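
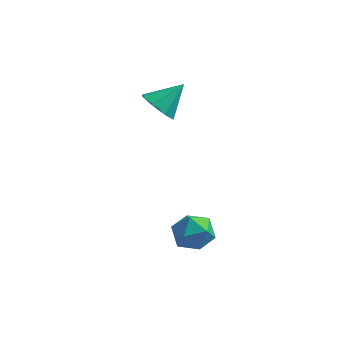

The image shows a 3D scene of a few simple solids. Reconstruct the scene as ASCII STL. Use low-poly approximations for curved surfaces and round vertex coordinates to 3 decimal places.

solid 
facet normal 0.072 0.972 0.224
outer loop
vertex 1.807 -2.764 -0.697
vertex 1.244 -2.874 -0.039
vertex 2.101 -2.969 0.099
endloop
endfacet
facet normal 0.679 0.731 -0.063
outer loop
vertex 1.807 -2.764 -0.697
vertex 2.101 -2.969 0.099
vertex 2.447 -3.351 -0.606
endloop
endfacet
facet normal 0.529 0.467 -0.709
outer loop
vertex 1.807 -2.764 -0.697
vertex 2.447 -3.351 -0.606
vertex 1.804 -3.492 -1.179
endloop
endfacet
facet normal -0.171 0.544 -0.821
outer loop
vertex 1.807 -2.764 -0.697
vertex 1.804 -3.492 -1.179
vertex 1.061 -3.197 -0.829
endloop
endfacet
facet normal -0.454 0.857 -0.245
outer loop
vertex 1.807 -2.764 -0.697
vertex 1.061 -3.197 -0.829
vertex 1.244 -2.874 -0.039
endloop
endfacet
facet normal 0.918 0.195 0.345
outer loop
vertex 2.447 -3.351 -0.606
vertex 2.101 -2.969 0.099
vertex 2.279 -3.823 0.109
endloop
endfacet
facet normal -0.065 0.586 0.808
outer loop
vertex 2.101 -2.969 0.099
vertex 1.244 -2.874 -0.039
vertex 1.536 -3.528 0.459
endloop
endfacet
facet normal -0.915 0.400 0.049
outer loop
vertex 1.244 -2.874 -0.039
vertex 1.061 -3.197 -0.829
vertex 0.893 -3.669 -0.114
endloop
endfacet
facet normal -0.458 -0.106 -0.883
outer loop
vertex 1.061 -3.197 -0.829
vertex 1.804 -3.492 -1.179
vertex 1.239 -4.051 -0.819
endloop
endfacet
facet normal 0.675 -0.232 -0.700
outer loop
vertex 1.804 -3.492 -1.179
vertex 2.447 -3.351 -0.606
vertex 2.096 -4.146 -0.681
endloop
endfacet
facet normal 0.171 -0.544 0.821
outer loop
vertex 1.533 -4.256 -0.023
vertex 2.279 -3.823 0.109
vertex 1.536 -3.528 0.459
endloop
endfacet
facet normal -0.529 -0.467 0.709
outer loop
vertex 1.533 -4.256 -0.023
vertex 1.536 -3.528 0.459
vertex 0.893 -3.669 -0.114
endloop
endfacet
facet normal -0.679 -0.731 0.063
outer loop
vertex 1.533 -4.256 -0.023
vertex 0.893 -3.669 -0.114
vertex 1.239 -4.051 -0.819
endloop
endfacet
facet normal -0.072 -0.972 -0.224
outer loop
vertex 1.533 -4.256 -0.023
vertex 1.239 -4.051 -0.819
vertex 2.096 -4.146 -0.681
endloop
endfacet
facet normal 0.454 -0.857 0.245
outer loop
vertex 1.533 -4.256 -0.023
vertex 2.096 -4.146 -0.681
vertex 2.279 -3.823 0.109
endloop
endfacet
facet normal 0.458 0.106 0.883
outer loop
vertex 1.536 -3.528 0.459
vertex 2.279 -3.823 0.109
vertex 2.101 -2.969 0.099
endloop
endfacet
facet normal -0.675 0.232 0.700
outer loop
vertex 0.893 -3.669 -0.114
vertex 1.536 -3.528 0.459
vertex 1.244 -2.874 -0.039
endloop
endfacet
facet normal -0.918 -0.195 -0.345
outer loop
vertex 1.239 -4.051 -0.819
vertex 0.893 -3.669 -0.114
vertex 1.061 -3.197 -0.829
endloop
endfacet
facet normal 0.065 -0.586 -0.808
outer loop
vertex 2.096 -4.146 -0.681
vertex 1.239 -4.051 -0.819
vertex 1.804 -3.492 -1.179
endloop
endfacet
facet normal 0.915 -0.400 -0.049
outer loop
vertex 2.279 -3.823 0.109
vertex 2.096 -4.146 -0.681
vertex 2.447 -3.351 -0.606
endloop
endfacet
facet normal -0.543 -0.544 -0.639
outer loop
vertex -0.586 1.324 1.942
vertex -1.104 1.096 2.576
vertex -1.085 1.735 2.016
endloop
endfacet
facet normal 0.559 0.745 -0.364
outer loop
vertex -0.586 1.324 1.942
vertex -1.085 1.735 2.016
vertex -0.316 1.884 3.504
endloop
endfacet
facet normal -0.544 -0.544 -0.639
outer loop
vertex -1.085 1.735 2.016
vertex -1.104 1.096 2.576
vertex -1.595 1.771 2.419
endloop
endfacet
facet normal -0.006 0.995 -0.097
outer loop
vertex -1.085 1.735 2.016
vertex -1.595 1.771 2.419
vertex -0.316 1.884 3.504
endloop
endfacet
facet normal -0.543 -0.544 -0.640
outer loop
vertex -1.595 1.771 2.419
vertex -1.104 1.096 2.576
vertex -1.817 1.411 2.913
endloop
endfacet
facet normal -0.416 0.814 0.406
outer loop
vertex -1.595 1.771 2.419
vertex -1.817 1.411 2.913
vertex -0.316 1.884 3.504
endloop
endfacet
facet normal -0.543 -0.545 -0.639
outer loop
vertex -1.817 1.411 2.913
vertex -1.104 1.096 2.576
vertex -1.621 0.867 3.21
endloop
endfacet
facet normal -0.431 0.308 0.848
outer loop
vertex -1.817 1.411 2.913
vertex -1.621 0.867 3.21
vertex -0.316 1.884 3.504
endloop
endfacet
facet normal -0.543 -0.544 -0.639
outer loop
vertex -1.621 0.867 3.21
vertex -1.104 1.096 2.576
vertex -1.122 0.456 3.136
endloop
endfacet
facet normal -0.042 -0.227 0.973
outer loop
vertex -1.621 0.867 3.21
vertex -1.122 0.456 3.136
vertex -0.316 1.884 3.504
endloop
endfacet
facet normal -0.543 -0.544 -0.640
outer loop
vertex -1.122 0.456 3.136
vertex -1.104 1.096 2.576
vertex -0.612 0.42 2.734
endloop
endfacet
facet normal 0.523 -0.477 0.706
outer loop
vertex -1.122 0.456 3.136
vertex -0.612 0.42 2.734
vertex -0.316 1.884 3.504
endloop
endfacet
facet normal -0.543 -0.545 -0.639
outer loop
vertex -0.612 0.42 2.734
vertex -1.104 1.096 2.576
vertex -0.39 0.78 2.239
endloop
endfacet
facet normal 0.933 -0.296 0.204
outer loop
vertex -0.612 0.42 2.734
vertex -0.39 0.78 2.239
vertex -0.316 1.884 3.504
endloop
endfacet
facet normal -0.543 -0.545 -0.639
outer loop
vertex -0.39 0.78 2.239
vertex -1.104 1.096 2.576
vertex -0.586 1.324 1.942
endloop
endfacet
facet normal 0.948 0.211 -0.239
outer loop
vertex -0.39 0.78 2.239
vertex -0.586 1.324 1.942
vertex -0.316 1.884 3.504
endloop
endfacet

endsolid


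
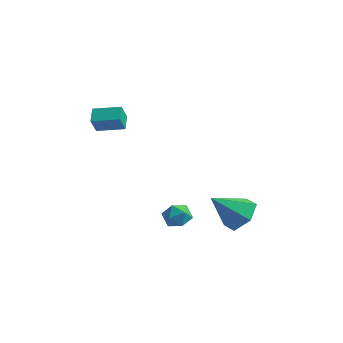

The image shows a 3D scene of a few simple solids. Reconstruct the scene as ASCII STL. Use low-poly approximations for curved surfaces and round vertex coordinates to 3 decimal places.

solid 
facet normal 0.555 0.468 -0.688
outer loop
vertex 4.184 -0.372 -2.214
vertex 3.408 0.218 -2.439
vertex 4.056 0.493 -1.729
endloop
endfacet
facet normal 0.505 -0.364 0.783
outer loop
vertex 4.184 -0.372 -2.214
vertex 4.056 0.493 -1.729
vertex 2.392 -0.638 -1.181
endloop
endfacet
facet normal 0.555 0.468 -0.688
outer loop
vertex 4.056 0.493 -1.729
vertex 3.408 0.218 -2.439
vertex 3.28 1.083 -1.954
endloop
endfacet
facet normal 0.034 0.395 0.918
outer loop
vertex 4.056 0.493 -1.729
vertex 3.28 1.083 -1.954
vertex 2.392 -0.638 -1.181
endloop
endfacet
facet normal 0.555 0.468 -0.688
outer loop
vertex 3.28 1.083 -1.954
vertex 3.408 0.218 -2.439
vertex 2.632 0.808 -2.664
endloop
endfacet
facet normal -0.709 0.559 0.430
outer loop
vertex 3.28 1.083 -1.954
vertex 2.632 0.808 -2.664
vertex 2.392 -0.638 -1.181
endloop
endfacet
facet normal 0.555 0.468 -0.688
outer loop
vertex 2.632 0.808 -2.664
vertex 3.408 0.218 -2.439
vertex 2.76 -0.058 -3.15
endloop
endfacet
facet normal -0.980 -0.036 -0.194
outer loop
vertex 2.632 0.808 -2.664
vertex 2.76 -0.058 -3.15
vertex 2.392 -0.638 -1.181
endloop
endfacet
facet normal 0.555 0.468 -0.688
outer loop
vertex 2.76 -0.058 -3.15
vertex 3.408 0.218 -2.439
vertex 3.536 -0.647 -2.924
endloop
endfacet
facet normal -0.508 -0.796 -0.329
outer loop
vertex 2.76 -0.058 -3.15
vertex 3.536 -0.647 -2.924
vertex 2.392 -0.638 -1.181
endloop
endfacet
facet normal 0.555 0.468 -0.688
outer loop
vertex 3.536 -0.647 -2.924
vertex 3.408 0.218 -2.439
vertex 4.184 -0.372 -2.214
endloop
endfacet
facet normal 0.234 -0.959 0.158
outer loop
vertex 3.536 -0.647 -2.924
vertex 4.184 -0.372 -2.214
vertex 2.392 -0.638 -1.181
endloop
endfacet
facet normal -0.931 -0.317 -0.182
outer loop
vertex -2.229 -2.834 3.485
vertex -2.525 -2.165 3.834
vertex -2.216 -2.404 2.672
endloop
endfacet
facet normal 0.365 -0.825 -0.431
outer loop
vertex -1.015 -1.995 2.906
vertex -2.229 -2.834 3.485
vertex -2.216 -2.404 2.672
endloop
endfacet
facet normal -0.931 -0.317 -0.182
outer loop
vertex -2.216 -2.404 2.672
vertex -2.525 -2.165 3.834
vertex -2.512 -1.735 3.02
endloop
endfacet
facet normal 0.014 0.466 -0.885
outer loop
vertex -2.512 -1.735 3.02
vertex -1.015 -1.995 2.906
vertex -2.216 -2.404 2.672
endloop
endfacet
facet normal -0.013 -0.467 0.884
outer loop
vertex -2.229 -2.834 3.485
vertex -1.324 -1.756 4.068
vertex -2.525 -2.165 3.834
endloop
endfacet
facet normal 0.365 -0.825 -0.430
outer loop
vertex -1.028 -2.425 3.72
vertex -2.229 -2.834 3.485
vertex -1.015 -1.995 2.906
endloop
endfacet
facet normal -0.014 -0.466 0.884
outer loop
vertex -1.028 -2.425 3.72
vertex -1.324 -1.756 4.068
vertex -2.229 -2.834 3.485
endloop
endfacet
facet normal -0.365 0.826 0.430
outer loop
vertex -2.525 -2.165 3.834
vertex -1.324 -1.756 4.068
vertex -2.512 -1.735 3.02
endloop
endfacet
facet normal 0.014 0.467 -0.884
outer loop
vertex -1.311 -1.326 3.255
vertex -1.015 -1.995 2.906
vertex -2.512 -1.735 3.02
endloop
endfacet
facet normal -0.365 0.825 0.431
outer loop
vertex -2.512 -1.735 3.02
vertex -1.324 -1.756 4.068
vertex -1.311 -1.326 3.255
endloop
endfacet
facet normal 0.931 0.317 0.182
outer loop
vertex -1.311 -1.326 3.255
vertex -1.028 -2.425 3.72
vertex -1.015 -1.995 2.906
endloop
endfacet
facet normal 0.931 0.317 0.182
outer loop
vertex -1.324 -1.756 4.068
vertex -1.028 -2.425 3.72
vertex -1.311 -1.326 3.255
endloop
endfacet
facet normal -0.168 0.946 0.276
outer loop
vertex 1.531 -1.409 -1.987
vertex 1.025 -1.631 -1.533
vertex 1.703 -1.575 -1.313
endloop
endfacet
facet normal 0.514 0.854 0.079
outer loop
vertex 1.531 -1.409 -1.987
vertex 1.703 -1.575 -1.313
vertex 2.127 -1.78 -1.85
endloop
endfacet
facet normal 0.519 0.616 -0.592
outer loop
vertex 1.531 -1.409 -1.987
vertex 2.127 -1.78 -1.85
vertex 1.712 -1.962 -2.403
endloop
endfacet
facet normal -0.158 0.560 -0.813
outer loop
vertex 1.531 -1.409 -1.987
vertex 1.712 -1.962 -2.403
vertex 1.031 -1.87 -2.207
endloop
endfacet
facet normal -0.583 0.764 -0.276
outer loop
vertex 1.531 -1.409 -1.987
vertex 1.031 -1.87 -2.207
vertex 1.025 -1.631 -1.533
endloop
endfacet
facet normal 0.796 0.348 0.496
outer loop
vertex 2.127 -1.78 -1.85
vertex 1.703 -1.575 -1.313
vertex 1.989 -2.23 -1.313
endloop
endfacet
facet normal -0.305 0.497 0.813
outer loop
vertex 1.703 -1.575 -1.313
vertex 1.025 -1.631 -1.533
vertex 1.308 -2.138 -1.117
endloop
endfacet
facet normal -0.976 0.203 -0.081
outer loop
vertex 1.025 -1.631 -1.533
vertex 1.031 -1.87 -2.207
vertex 0.893 -2.32 -1.67
endloop
endfacet
facet normal -0.290 -0.127 -0.949
outer loop
vertex 1.031 -1.87 -2.207
vertex 1.712 -1.962 -2.403
vertex 1.317 -2.525 -2.207
endloop
endfacet
facet normal 0.805 -0.036 -0.592
outer loop
vertex 1.712 -1.962 -2.403
vertex 2.127 -1.78 -1.85
vertex 1.995 -2.469 -1.987
endloop
endfacet
facet normal 0.158 -0.560 0.813
outer loop
vertex 1.489 -2.691 -1.533
vertex 1.989 -2.23 -1.313
vertex 1.308 -2.138 -1.117
endloop
endfacet
facet normal -0.519 -0.616 0.592
outer loop
vertex 1.489 -2.691 -1.533
vertex 1.308 -2.138 -1.117
vertex 0.893 -2.32 -1.67
endloop
endfacet
facet normal -0.514 -0.854 -0.079
outer loop
vertex 1.489 -2.691 -1.533
vertex 0.893 -2.32 -1.67
vertex 1.317 -2.525 -2.207
endloop
endfacet
facet normal 0.168 -0.946 -0.276
outer loop
vertex 1.489 -2.691 -1.533
vertex 1.317 -2.525 -2.207
vertex 1.995 -2.469 -1.987
endloop
endfacet
facet normal 0.583 -0.764 0.276
outer loop
vertex 1.489 -2.691 -1.533
vertex 1.995 -2.469 -1.987
vertex 1.989 -2.23 -1.313
endloop
endfacet
facet normal 0.290 0.127 0.949
outer loop
vertex 1.308 -2.138 -1.117
vertex 1.989 -2.23 -1.313
vertex 1.703 -1.575 -1.313
endloop
endfacet
facet normal -0.805 0.036 0.592
outer loop
vertex 0.893 -2.32 -1.67
vertex 1.308 -2.138 -1.117
vertex 1.025 -1.631 -1.533
endloop
endfacet
facet normal -0.796 -0.348 -0.496
outer loop
vertex 1.317 -2.525 -2.207
vertex 0.893 -2.32 -1.67
vertex 1.031 -1.87 -2.207
endloop
endfacet
facet normal 0.305 -0.497 -0.813
outer loop
vertex 1.995 -2.469 -1.987
vertex 1.317 -2.525 -2.207
vertex 1.712 -1.962 -2.403
endloop
endfacet
facet normal 0.976 -0.203 0.081
outer loop
vertex 1.989 -2.23 -1.313
vertex 1.995 -2.469 -1.987
vertex 2.127 -1.78 -1.85
endloop
endfacet

endsolid


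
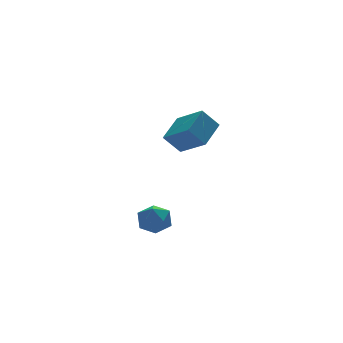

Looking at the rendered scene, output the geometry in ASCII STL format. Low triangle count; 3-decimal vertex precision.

solid 
facet normal -0.285 0.413 0.865
outer loop
vertex -2.919 -2.023 -2.88
vertex -2.502 -2.718 -2.411
vertex -2.023 -1.943 -2.623
endloop
endfacet
facet normal -0.186 0.912 0.365
outer loop
vertex -2.919 -2.023 -2.88
vertex -2.023 -1.943 -2.623
vertex -2.294 -1.658 -3.473
endloop
endfacet
facet normal -0.619 0.763 -0.183
outer loop
vertex -2.919 -2.023 -2.88
vertex -2.294 -1.658 -3.473
vertex -2.941 -2.258 -3.786
endloop
endfacet
facet normal -0.985 0.173 -0.021
outer loop
vertex -2.919 -2.023 -2.88
vertex -2.941 -2.258 -3.786
vertex -3.07 -2.912 -3.13
endloop
endfacet
facet normal -0.778 -0.044 0.627
outer loop
vertex -2.919 -2.023 -2.88
vertex -3.07 -2.912 -3.13
vertex -2.502 -2.718 -2.411
endloop
endfacet
facet normal 0.487 0.863 0.134
outer loop
vertex -2.294 -1.658 -3.473
vertex -2.023 -1.943 -2.623
vertex -1.49 -2.128 -3.37
endloop
endfacet
facet normal 0.328 0.055 0.943
outer loop
vertex -2.023 -1.943 -2.623
vertex -2.502 -2.718 -2.411
vertex -1.619 -2.782 -2.714
endloop
endfacet
facet normal -0.471 -0.684 0.557
outer loop
vertex -2.502 -2.718 -2.411
vertex -3.07 -2.912 -3.13
vertex -2.266 -3.382 -3.027
endloop
endfacet
facet normal -0.804 -0.334 -0.491
outer loop
vertex -3.07 -2.912 -3.13
vertex -2.941 -2.258 -3.786
vertex -2.537 -3.097 -3.877
endloop
endfacet
facet normal -0.213 0.623 -0.753
outer loop
vertex -2.941 -2.258 -3.786
vertex -2.294 -1.658 -3.473
vertex -2.058 -2.322 -4.089
endloop
endfacet
facet normal 0.985 -0.173 0.021
outer loop
vertex -1.641 -3.017 -3.62
vertex -1.49 -2.128 -3.37
vertex -1.619 -2.782 -2.714
endloop
endfacet
facet normal 0.619 -0.763 0.183
outer loop
vertex -1.641 -3.017 -3.62
vertex -1.619 -2.782 -2.714
vertex -2.266 -3.382 -3.027
endloop
endfacet
facet normal 0.186 -0.912 -0.365
outer loop
vertex -1.641 -3.017 -3.62
vertex -2.266 -3.382 -3.027
vertex -2.537 -3.097 -3.877
endloop
endfacet
facet normal 0.285 -0.413 -0.865
outer loop
vertex -1.641 -3.017 -3.62
vertex -2.537 -3.097 -3.877
vertex -2.058 -2.322 -4.089
endloop
endfacet
facet normal 0.778 0.044 -0.627
outer loop
vertex -1.641 -3.017 -3.62
vertex -2.058 -2.322 -4.089
vertex -1.49 -2.128 -3.37
endloop
endfacet
facet normal 0.804 0.334 0.491
outer loop
vertex -1.619 -2.782 -2.714
vertex -1.49 -2.128 -3.37
vertex -2.023 -1.943 -2.623
endloop
endfacet
facet normal 0.213 -0.623 0.753
outer loop
vertex -2.266 -3.382 -3.027
vertex -1.619 -2.782 -2.714
vertex -2.502 -2.718 -2.411
endloop
endfacet
facet normal -0.487 -0.863 -0.134
outer loop
vertex -2.537 -3.097 -3.877
vertex -2.266 -3.382 -3.027
vertex -3.07 -2.912 -3.13
endloop
endfacet
facet normal -0.328 -0.055 -0.943
outer loop
vertex -2.058 -2.322 -4.089
vertex -2.537 -3.097 -3.877
vertex -2.941 -2.258 -3.786
endloop
endfacet
facet normal 0.471 0.684 -0.557
outer loop
vertex -1.49 -2.128 -3.37
vertex -2.058 -2.322 -4.089
vertex -2.294 -1.658 -3.473
endloop
endfacet
facet normal -0.742 -0.529 -0.413
outer loop
vertex 3.095 1.995 -1.026
vertex 2.265 2.341 0.021
vertex 2.516 3.576 -2.009
endloop
endfacet
facet normal 0.601 -0.251 -0.758
outer loop
vertex 3.895 4.559 -1.241
vertex 3.095 1.995 -1.026
vertex 2.516 3.576 -2.009
endloop
endfacet
facet normal -0.742 -0.528 -0.413
outer loop
vertex 2.516 3.576 -2.009
vertex 2.265 2.341 0.021
vertex 1.686 3.923 -0.963
endloop
endfacet
facet normal -0.297 0.811 -0.505
outer loop
vertex 1.686 3.923 -0.963
vertex 3.895 4.559 -1.241
vertex 2.516 3.576 -2.009
endloop
endfacet
facet normal 0.297 -0.811 0.504
outer loop
vertex 3.095 1.995 -1.026
vertex 3.644 3.324 0.789
vertex 2.265 2.341 0.021
endloop
endfacet
facet normal 0.602 -0.251 -0.758
outer loop
vertex 4.474 2.977 -0.257
vertex 3.095 1.995 -1.026
vertex 3.895 4.559 -1.241
endloop
endfacet
facet normal 0.296 -0.811 0.504
outer loop
vertex 4.474 2.977 -0.257
vertex 3.644 3.324 0.789
vertex 3.095 1.995 -1.026
endloop
endfacet
facet normal -0.602 0.251 0.758
outer loop
vertex 2.265 2.341 0.021
vertex 3.644 3.324 0.789
vertex 1.686 3.923 -0.963
endloop
endfacet
facet normal -0.297 0.811 -0.504
outer loop
vertex 3.065 4.905 -0.194
vertex 3.895 4.559 -1.241
vertex 1.686 3.923 -0.963
endloop
endfacet
facet normal -0.602 0.251 0.758
outer loop
vertex 1.686 3.923 -0.963
vertex 3.644 3.324 0.789
vertex 3.065 4.905 -0.194
endloop
endfacet
facet normal 0.742 0.528 0.413
outer loop
vertex 3.065 4.905 -0.194
vertex 4.474 2.977 -0.257
vertex 3.895 4.559 -1.241
endloop
endfacet
facet normal 0.742 0.528 0.413
outer loop
vertex 3.644 3.324 0.789
vertex 4.474 2.977 -0.257
vertex 3.065 4.905 -0.194
endloop
endfacet

endsolid


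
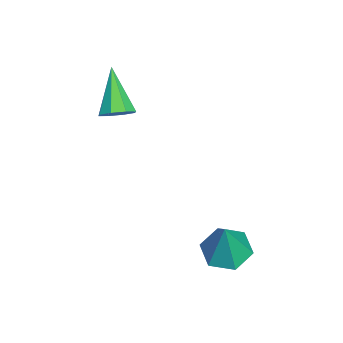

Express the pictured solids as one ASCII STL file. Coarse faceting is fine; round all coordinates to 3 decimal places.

solid 
facet normal 0.742 0.167 -0.649
outer loop
vertex -2.722 -1.417 0.828
vertex -3.027 -1.727 0.399
vertex -3.004 -1.143 0.576
endloop
endfacet
facet normal 0.047 0.702 0.711
outer loop
vertex -2.722 -1.417 0.828
vertex -3.004 -1.143 0.576
vertex -4.313 -2.013 1.521
endloop
endfacet
facet normal 0.744 0.167 -0.647
outer loop
vertex -3.004 -1.143 0.576
vertex -3.027 -1.727 0.399
vertex -3.298 -1.211 0.22
endloop
endfacet
facet normal -0.440 0.876 0.196
outer loop
vertex -3.004 -1.143 0.576
vertex -3.298 -1.211 0.22
vertex -4.313 -2.013 1.521
endloop
endfacet
facet normal 0.743 0.165 -0.648
outer loop
vertex -3.298 -1.211 0.22
vertex -3.027 -1.727 0.399
vertex -3.434 -1.58 -0.03
endloop
endfacet
facet normal -0.803 0.508 -0.313
outer loop
vertex -3.298 -1.211 0.22
vertex -3.434 -1.58 -0.03
vertex -4.313 -2.013 1.521
endloop
endfacet
facet normal 0.743 0.165 -0.649
outer loop
vertex -3.434 -1.58 -0.03
vertex -3.027 -1.727 0.399
vertex -3.332 -2.036 -0.029
endloop
endfacet
facet normal -0.831 -0.187 -0.523
outer loop
vertex -3.434 -1.58 -0.03
vertex -3.332 -2.036 -0.029
vertex -4.313 -2.013 1.521
endloop
endfacet
facet normal 0.742 0.167 -0.649
outer loop
vertex -3.332 -2.036 -0.029
vertex -3.027 -1.727 0.399
vertex -3.05 -2.31 0.223
endloop
endfacet
facet normal -0.506 -0.805 -0.309
outer loop
vertex -3.332 -2.036 -0.029
vertex -3.05 -2.31 0.223
vertex -4.313 -2.013 1.521
endloop
endfacet
facet normal 0.745 0.166 -0.646
outer loop
vertex -3.05 -2.31 0.223
vertex -3.027 -1.727 0.399
vertex -2.756 -2.243 0.579
endloop
endfacet
facet normal -0.022 -0.979 0.203
outer loop
vertex -3.05 -2.31 0.223
vertex -2.756 -2.243 0.579
vertex -4.313 -2.013 1.521
endloop
endfacet
facet normal 0.744 0.165 -0.648
outer loop
vertex -2.756 -2.243 0.579
vertex -3.027 -1.727 0.399
vertex -2.62 -1.873 0.829
endloop
endfacet
facet normal 0.343 -0.609 0.715
outer loop
vertex -2.756 -2.243 0.579
vertex -2.62 -1.873 0.829
vertex -4.313 -2.013 1.521
endloop
endfacet
facet normal 0.744 0.165 -0.648
outer loop
vertex -2.62 -1.873 0.829
vertex -3.027 -1.727 0.399
vertex -2.722 -1.417 0.828
endloop
endfacet
facet normal 0.371 0.085 0.925
outer loop
vertex -2.62 -1.873 0.829
vertex -2.722 -1.417 0.828
vertex -4.313 -2.013 1.521
endloop
endfacet
facet normal -0.314 0.029 -0.949
outer loop
vertex 0.533 2.111 -3.585
vertex -0.202 1.805 -3.351
vertex -0.08 2.626 -3.366
endloop
endfacet
facet normal 0.671 0.713 0.204
outer loop
vertex 0.533 2.111 -3.585
vertex -0.08 2.626 -3.366
vertex 0.342 1.755 -1.709
endloop
endfacet
facet normal -0.314 0.029 -0.949
outer loop
vertex -0.08 2.626 -3.366
vertex -0.202 1.805 -3.351
vertex -0.815 2.319 -3.132
endloop
endfacet
facet normal -0.196 0.847 0.495
outer loop
vertex -0.08 2.626 -3.366
vertex -0.815 2.319 -3.132
vertex 0.342 1.755 -1.709
endloop
endfacet
facet normal -0.314 0.029 -0.949
outer loop
vertex -0.815 2.319 -3.132
vertex -0.202 1.805 -3.351
vertex -0.937 1.498 -3.117
endloop
endfacet
facet normal -0.746 0.123 0.655
outer loop
vertex -0.815 2.319 -3.132
vertex -0.937 1.498 -3.117
vertex 0.342 1.755 -1.709
endloop
endfacet
facet normal -0.314 0.028 -0.949
outer loop
vertex -0.937 1.498 -3.117
vertex -0.202 1.805 -3.351
vertex -0.323 0.984 -3.335
endloop
endfacet
facet normal -0.429 -0.735 0.524
outer loop
vertex -0.937 1.498 -3.117
vertex -0.323 0.984 -3.335
vertex 0.342 1.755 -1.709
endloop
endfacet
facet normal -0.315 0.028 -0.949
outer loop
vertex -0.323 0.984 -3.335
vertex -0.202 1.805 -3.351
vertex 0.412 1.29 -3.57
endloop
endfacet
facet normal 0.436 -0.869 0.234
outer loop
vertex -0.323 0.984 -3.335
vertex 0.412 1.29 -3.57
vertex 0.342 1.755 -1.709
endloop
endfacet
facet normal -0.314 0.029 -0.949
outer loop
vertex 0.412 1.29 -3.57
vertex -0.202 1.805 -3.351
vertex 0.533 2.111 -3.585
endloop
endfacet
facet normal 0.987 -0.144 0.073
outer loop
vertex 0.412 1.29 -3.57
vertex 0.533 2.111 -3.585
vertex 0.342 1.755 -1.709
endloop
endfacet

endsolid


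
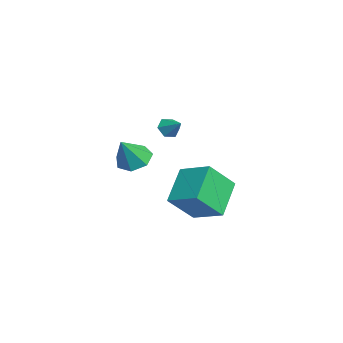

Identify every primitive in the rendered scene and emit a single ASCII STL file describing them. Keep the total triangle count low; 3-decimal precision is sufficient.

solid 
facet normal -0.429 0.390 -0.815
outer loop
vertex -0.988 -2.216 -1.107
vertex -1.764 -2.761 -0.959
vertex -1.582 -1.877 -0.632
endloop
endfacet
facet normal 0.687 0.567 0.455
outer loop
vertex -0.988 -2.216 -1.107
vertex -1.582 -1.877 -0.632
vertex -1.016 -3.439 0.459
endloop
endfacet
facet normal -0.429 0.390 -0.815
outer loop
vertex -1.582 -1.877 -0.632
vertex -1.764 -2.761 -0.959
vertex -2.314 -2.204 -0.403
endloop
endfacet
facet normal 0.001 0.573 0.820
outer loop
vertex -1.582 -1.877 -0.632
vertex -2.314 -2.204 -0.403
vertex -1.016 -3.439 0.459
endloop
endfacet
facet normal -0.429 0.389 -0.815
outer loop
vertex -2.314 -2.204 -0.403
vertex -1.764 -2.761 -0.959
vertex -2.631 -2.951 -0.593
endloop
endfacet
facet normal -0.542 0.016 0.840
outer loop
vertex -2.314 -2.204 -0.403
vertex -2.631 -2.951 -0.593
vertex -1.016 -3.439 0.459
endloop
endfacet
facet normal -0.429 0.389 -0.815
outer loop
vertex -2.631 -2.951 -0.593
vertex -1.764 -2.761 -0.959
vertex -2.295 -3.555 -1.058
endloop
endfacet
facet normal -0.533 -0.682 0.501
outer loop
vertex -2.631 -2.951 -0.593
vertex -2.295 -3.555 -1.058
vertex -1.016 -3.439 0.459
endloop
endfacet
facet normal -0.430 0.389 -0.815
outer loop
vertex -2.295 -3.555 -1.058
vertex -1.764 -2.761 -0.959
vertex -1.559 -3.561 -1.449
endloop
endfacet
facet normal 0.022 -0.998 0.057
outer loop
vertex -2.295 -3.555 -1.058
vertex -1.559 -3.561 -1.449
vertex -1.016 -3.439 0.459
endloop
endfacet
facet normal -0.429 0.389 -0.815
outer loop
vertex -1.559 -3.561 -1.449
vertex -1.764 -2.761 -0.959
vertex -0.977 -2.965 -1.471
endloop
endfacet
facet normal 0.704 -0.693 -0.156
outer loop
vertex -1.559 -3.561 -1.449
vertex -0.977 -2.965 -1.471
vertex -1.016 -3.439 0.459
endloop
endfacet
facet normal -0.429 0.390 -0.815
outer loop
vertex -0.977 -2.965 -1.471
vertex -1.764 -2.761 -0.959
vertex -0.988 -2.216 -1.107
endloop
endfacet
facet normal 1.000 0.004 0.021
outer loop
vertex -0.977 -2.965 -1.471
vertex -0.988 -2.216 -1.107
vertex -1.016 -3.439 0.459
endloop
endfacet
facet normal -0.701 -0.474 -0.533
outer loop
vertex -0.271 -1.464 1.035
vertex -0.711 -1.221 1.397
vertex -0.528 -0.919 0.888
endloop
endfacet
facet normal 0.835 0.263 -0.483
outer loop
vertex -0.271 -1.464 1.035
vertex -0.528 -0.919 0.888
vertex 0.031 -0.719 1.963
endloop
endfacet
facet normal -0.700 -0.475 -0.533
outer loop
vertex -0.528 -0.919 0.888
vertex -0.711 -1.221 1.397
vertex -0.969 -0.677 1.251
endloop
endfacet
facet normal 0.254 0.918 -0.303
outer loop
vertex -0.528 -0.919 0.888
vertex -0.969 -0.677 1.251
vertex 0.031 -0.719 1.963
endloop
endfacet
facet normal -0.700 -0.475 -0.533
outer loop
vertex -0.969 -0.677 1.251
vertex -0.711 -1.221 1.397
vertex -1.152 -0.979 1.76
endloop
endfacet
facet normal -0.263 0.868 0.421
outer loop
vertex -0.969 -0.677 1.251
vertex -1.152 -0.979 1.76
vertex 0.031 -0.719 1.963
endloop
endfacet
facet normal -0.700 -0.475 -0.533
outer loop
vertex -1.152 -0.979 1.76
vertex -0.711 -1.221 1.397
vertex -0.894 -1.524 1.907
endloop
endfacet
facet normal -0.202 0.165 0.965
outer loop
vertex -1.152 -0.979 1.76
vertex -0.894 -1.524 1.907
vertex 0.031 -0.719 1.963
endloop
endfacet
facet normal -0.701 -0.474 -0.533
outer loop
vertex -0.894 -1.524 1.907
vertex -0.711 -1.221 1.397
vertex -0.454 -1.766 1.544
endloop
endfacet
facet normal 0.379 -0.490 0.785
outer loop
vertex -0.894 -1.524 1.907
vertex -0.454 -1.766 1.544
vertex 0.031 -0.719 1.963
endloop
endfacet
facet normal -0.701 -0.474 -0.533
outer loop
vertex -0.454 -1.766 1.544
vertex -0.711 -1.221 1.397
vertex -0.271 -1.464 1.035
endloop
endfacet
facet normal 0.896 -0.440 0.061
outer loop
vertex -0.454 -1.766 1.544
vertex -0.271 -1.464 1.035
vertex 0.031 -0.719 1.963
endloop
endfacet
facet normal -0.637 -0.686 -0.351
outer loop
vertex 2.442 -1.018 0.056
vertex 1.872 0.223 -1.335
vertex 3.94 -1.757 -1.216
endloop
endfacet
facet normal 0.292 -0.636 0.714
outer loop
vertex 5.048 -0.563 -0.605
vertex 2.442 -1.018 0.056
vertex 3.94 -1.757 -1.216
endloop
endfacet
facet normal -0.637 -0.686 -0.351
outer loop
vertex 3.94 -1.757 -1.216
vertex 1.872 0.223 -1.335
vertex 3.37 -0.516 -2.608
endloop
endfacet
facet normal 0.713 -0.352 -0.606
outer loop
vertex 3.37 -0.516 -2.608
vertex 5.048 -0.563 -0.605
vertex 3.94 -1.757 -1.216
endloop
endfacet
facet normal -0.713 0.352 0.606
outer loop
vertex 2.442 -1.018 0.056
vertex 2.98 1.417 -0.724
vertex 1.872 0.223 -1.335
endloop
endfacet
facet normal 0.292 -0.637 0.713
outer loop
vertex 3.55 0.176 0.668
vertex 2.442 -1.018 0.056
vertex 5.048 -0.563 -0.605
endloop
endfacet
facet normal -0.714 0.352 0.606
outer loop
vertex 3.55 0.176 0.668
vertex 2.98 1.417 -0.724
vertex 2.442 -1.018 0.056
endloop
endfacet
facet normal -0.292 0.637 -0.714
outer loop
vertex 1.872 0.223 -1.335
vertex 2.98 1.417 -0.724
vertex 3.37 -0.516 -2.608
endloop
endfacet
facet normal 0.714 -0.352 -0.606
outer loop
vertex 4.478 0.678 -1.996
vertex 5.048 -0.563 -0.605
vertex 3.37 -0.516 -2.608
endloop
endfacet
facet normal -0.292 0.637 -0.714
outer loop
vertex 3.37 -0.516 -2.608
vertex 2.98 1.417 -0.724
vertex 4.478 0.678 -1.996
endloop
endfacet
facet normal 0.637 0.686 0.351
outer loop
vertex 4.478 0.678 -1.996
vertex 3.55 0.176 0.668
vertex 5.048 -0.563 -0.605
endloop
endfacet
facet normal 0.637 0.686 0.351
outer loop
vertex 2.98 1.417 -0.724
vertex 3.55 0.176 0.668
vertex 4.478 0.678 -1.996
endloop
endfacet

endsolid


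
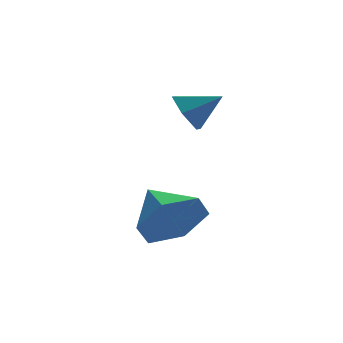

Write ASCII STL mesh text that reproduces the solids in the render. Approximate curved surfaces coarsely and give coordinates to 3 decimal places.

solid 
facet normal 0.108 -0.902 -0.418
outer loop
vertex -1.29 -3.836 -0.133
vertex -1.8 -4.286 0.706
vertex -2.364 -3.955 -0.153
endloop
endfacet
facet normal -0.082 0.832 -0.549
outer loop
vertex -1.29 -3.836 -0.133
vertex -2.364 -3.955 -0.153
vertex -1.96 -2.934 1.334
endloop
endfacet
facet normal 0.108 -0.902 -0.418
outer loop
vertex -2.364 -3.955 -0.153
vertex -1.8 -4.286 0.706
vertex -2.873 -4.405 0.686
endloop
endfacet
facet normal -0.799 0.574 -0.177
outer loop
vertex -2.364 -3.955 -0.153
vertex -2.873 -4.405 0.686
vertex -1.96 -2.934 1.334
endloop
endfacet
facet normal 0.108 -0.901 -0.419
outer loop
vertex -2.873 -4.405 0.686
vertex -1.8 -4.286 0.706
vertex -2.309 -4.737 1.545
endloop
endfacet
facet normal -0.775 0.219 0.593
outer loop
vertex -2.873 -4.405 0.686
vertex -2.309 -4.737 1.545
vertex -1.96 -2.934 1.334
endloop
endfacet
facet normal 0.108 -0.901 -0.419
outer loop
vertex -2.309 -4.737 1.545
vertex -1.8 -4.286 0.706
vertex -1.235 -4.618 1.565
endloop
endfacet
facet normal -0.032 0.122 0.992
outer loop
vertex -2.309 -4.737 1.545
vertex -1.235 -4.618 1.565
vertex -1.96 -2.934 1.334
endloop
endfacet
facet normal 0.107 -0.902 -0.419
outer loop
vertex -1.235 -4.618 1.565
vertex -1.8 -4.286 0.706
vertex -0.726 -4.168 0.726
endloop
endfacet
facet normal 0.686 0.380 0.620
outer loop
vertex -1.235 -4.618 1.565
vertex -0.726 -4.168 0.726
vertex -1.96 -2.934 1.334
endloop
endfacet
facet normal 0.107 -0.902 -0.419
outer loop
vertex -0.726 -4.168 0.726
vertex -1.8 -4.286 0.706
vertex -1.29 -3.836 -0.133
endloop
endfacet
facet normal 0.661 0.735 -0.150
outer loop
vertex -0.726 -4.168 0.726
vertex -1.29 -3.836 -0.133
vertex -1.96 -2.934 1.334
endloop
endfacet
facet normal -0.795 0.308 -0.522
outer loop
vertex 0.427 -0.276 2.931
vertex 0.025 -0.899 3.175
vertex 0.009 -0.239 3.589
endloop
endfacet
facet normal 0.645 0.668 0.372
outer loop
vertex 0.427 -0.276 2.931
vertex 0.009 -0.239 3.589
vertex 0.955 -1.261 3.785
endloop
endfacet
facet normal -0.795 0.309 -0.523
outer loop
vertex 0.009 -0.239 3.589
vertex 0.025 -0.899 3.175
vertex -0.393 -0.862 3.832
endloop
endfacet
facet normal 0.120 0.293 0.949
outer loop
vertex 0.009 -0.239 3.589
vertex -0.393 -0.862 3.832
vertex 0.955 -1.261 3.785
endloop
endfacet
facet normal -0.795 0.309 -0.523
outer loop
vertex -0.393 -0.862 3.832
vertex 0.025 -0.899 3.175
vertex -0.377 -1.522 3.418
endloop
endfacet
facet normal -0.127 -0.529 0.839
outer loop
vertex -0.393 -0.862 3.832
vertex -0.377 -1.522 3.418
vertex 0.955 -1.261 3.785
endloop
endfacet
facet normal -0.795 0.309 -0.523
outer loop
vertex -0.377 -1.522 3.418
vertex 0.025 -0.899 3.175
vertex 0.041 -1.56 2.76
endloop
endfacet
facet normal 0.150 -0.977 0.152
outer loop
vertex -0.377 -1.522 3.418
vertex 0.041 -1.56 2.76
vertex 0.955 -1.261 3.785
endloop
endfacet
facet normal -0.795 0.308 -0.522
outer loop
vertex 0.041 -1.56 2.76
vertex 0.025 -0.899 3.175
vertex 0.442 -0.937 2.517
endloop
endfacet
facet normal 0.675 -0.601 -0.427
outer loop
vertex 0.041 -1.56 2.76
vertex 0.442 -0.937 2.517
vertex 0.955 -1.261 3.785
endloop
endfacet
facet normal -0.795 0.309 -0.522
outer loop
vertex 0.442 -0.937 2.517
vertex 0.025 -0.899 3.175
vertex 0.427 -0.276 2.931
endloop
endfacet
facet normal 0.923 0.220 -0.317
outer loop
vertex 0.442 -0.937 2.517
vertex 0.427 -0.276 2.931
vertex 0.955 -1.261 3.785
endloop
endfacet

endsolid


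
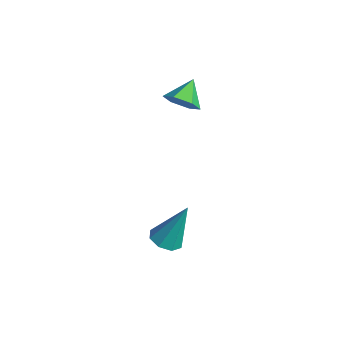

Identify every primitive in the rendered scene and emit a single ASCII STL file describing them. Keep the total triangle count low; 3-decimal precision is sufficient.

solid 
facet normal -0.163 -0.371 -0.914
outer loop
vertex -0.275 -2.925 -3.692
vertex -0.822 -3.271 -3.454
vertex -0.722 -2.645 -3.726
endloop
endfacet
facet normal 0.534 0.839 -0.103
outer loop
vertex -0.275 -2.925 -3.692
vertex -0.722 -2.645 -3.726
vertex -0.498 -2.529 -1.626
endloop
endfacet
facet normal -0.162 -0.371 -0.914
outer loop
vertex -0.722 -2.645 -3.726
vertex -0.822 -3.271 -3.454
vertex -1.227 -2.732 -3.601
endloop
endfacet
facet normal -0.178 0.983 -0.035
outer loop
vertex -0.722 -2.645 -3.726
vertex -1.227 -2.732 -3.601
vertex -0.498 -2.529 -1.626
endloop
endfacet
facet normal -0.162 -0.371 -0.914
outer loop
vertex -1.227 -2.732 -3.601
vertex -0.822 -3.271 -3.454
vertex -1.496 -3.135 -3.39
endloop
endfacet
facet normal -0.756 0.618 0.216
outer loop
vertex -1.227 -2.732 -3.601
vertex -1.496 -3.135 -3.39
vertex -0.498 -2.529 -1.626
endloop
endfacet
facet normal -0.162 -0.372 -0.914
outer loop
vertex -1.496 -3.135 -3.39
vertex -0.822 -3.271 -3.454
vertex -1.37 -3.618 -3.216
endloop
endfacet
facet normal -0.863 -0.044 0.503
outer loop
vertex -1.496 -3.135 -3.39
vertex -1.37 -3.618 -3.216
vertex -0.498 -2.529 -1.626
endloop
endfacet
facet normal -0.162 -0.371 -0.914
outer loop
vertex -1.37 -3.618 -3.216
vertex -0.822 -3.271 -3.454
vertex -0.923 -3.897 -3.182
endloop
endfacet
facet normal -0.434 -0.615 0.659
outer loop
vertex -1.37 -3.618 -3.216
vertex -0.923 -3.897 -3.182
vertex -0.498 -2.529 -1.626
endloop
endfacet
facet normal -0.162 -0.371 -0.914
outer loop
vertex -0.923 -3.897 -3.182
vertex -0.822 -3.271 -3.454
vertex -0.418 -3.81 -3.307
endloop
endfacet
facet normal 0.277 -0.758 0.591
outer loop
vertex -0.923 -3.897 -3.182
vertex -0.418 -3.81 -3.307
vertex -0.498 -2.529 -1.626
endloop
endfacet
facet normal -0.162 -0.371 -0.914
outer loop
vertex -0.418 -3.81 -3.307
vertex -0.822 -3.271 -3.454
vertex -0.149 -3.408 -3.518
endloop
endfacet
facet normal 0.854 -0.393 0.340
outer loop
vertex -0.418 -3.81 -3.307
vertex -0.149 -3.408 -3.518
vertex -0.498 -2.529 -1.626
endloop
endfacet
facet normal -0.163 -0.372 -0.914
outer loop
vertex -0.149 -3.408 -3.518
vertex -0.822 -3.271 -3.454
vertex -0.275 -2.925 -3.692
endloop
endfacet
facet normal 0.962 0.270 0.052
outer loop
vertex -0.149 -3.408 -3.518
vertex -0.275 -2.925 -3.692
vertex -0.498 -2.529 -1.626
endloop
endfacet
facet normal 0.440 -0.696 -0.567
outer loop
vertex -2.739 -0.686 1.59
vertex -3.253 -1.197 1.818
vertex -3.385 -0.776 1.199
endloop
endfacet
facet normal 0.037 0.959 -0.282
outer loop
vertex -2.739 -0.686 1.59
vertex -3.385 -0.776 1.199
vertex -3.767 -0.383 2.482
endloop
endfacet
facet normal 0.439 -0.696 -0.567
outer loop
vertex -3.385 -0.776 1.199
vertex -3.253 -1.197 1.818
vertex -3.899 -1.286 1.427
endloop
endfacet
facet normal -0.730 0.562 -0.389
outer loop
vertex -3.385 -0.776 1.199
vertex -3.899 -1.286 1.427
vertex -3.767 -0.383 2.482
endloop
endfacet
facet normal 0.440 -0.696 -0.568
outer loop
vertex -3.899 -1.286 1.427
vertex -3.253 -1.197 1.818
vertex -3.767 -1.708 2.046
endloop
endfacet
facet normal -0.984 -0.056 0.171
outer loop
vertex -3.899 -1.286 1.427
vertex -3.767 -1.708 2.046
vertex -3.767 -0.383 2.482
endloop
endfacet
facet normal 0.439 -0.695 -0.569
outer loop
vertex -3.767 -1.708 2.046
vertex -3.253 -1.197 1.818
vertex -3.121 -1.619 2.436
endloop
endfacet
facet normal -0.469 -0.276 0.839
outer loop
vertex -3.767 -1.708 2.046
vertex -3.121 -1.619 2.436
vertex -3.767 -0.383 2.482
endloop
endfacet
facet normal 0.439 -0.695 -0.569
outer loop
vertex -3.121 -1.619 2.436
vertex -3.253 -1.197 1.818
vertex -2.607 -1.108 2.208
endloop
endfacet
facet normal 0.299 0.121 0.946
outer loop
vertex -3.121 -1.619 2.436
vertex -2.607 -1.108 2.208
vertex -3.767 -0.383 2.482
endloop
endfacet
facet normal 0.439 -0.695 -0.569
outer loop
vertex -2.607 -1.108 2.208
vertex -3.253 -1.197 1.818
vertex -2.739 -0.686 1.59
endloop
endfacet
facet normal 0.553 0.738 0.386
outer loop
vertex -2.607 -1.108 2.208
vertex -2.739 -0.686 1.59
vertex -3.767 -0.383 2.482
endloop
endfacet

endsolid


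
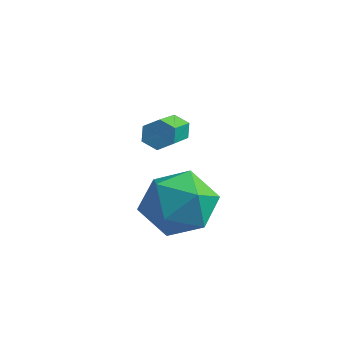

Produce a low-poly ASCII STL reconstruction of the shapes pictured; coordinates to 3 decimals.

solid 
facet normal -0.304 0.835 -0.458
outer loop
vertex -2.824 0.757 -0.844
vertex -3.302 0.705 -0.621
vertex -2.923 0.979 -0.373
endloop
endfacet
facet normal 0.934 0.355 0.029
outer loop
vertex -2.824 0.757 -0.844
vertex -2.923 0.979 -0.373
vertex -2.159 -1.073 0.159
endloop
endfacet
facet normal 0.934 0.355 0.029
outer loop
vertex -2.159 -1.073 0.159
vertex -2.923 0.979 -0.373
vertex -2.258 -0.851 0.63
endloop
endfacet
facet normal 0.303 -0.836 0.458
outer loop
vertex -2.159 -1.073 0.159
vertex -2.258 -0.851 0.63
vertex -2.638 -1.125 0.381
endloop
endfacet
facet normal -0.304 0.835 -0.458
outer loop
vertex -2.923 0.979 -0.373
vertex -3.302 0.705 -0.621
vertex -3.401 0.927 -0.151
endloop
endfacet
facet normal 0.305 0.541 0.784
outer loop
vertex -2.923 0.979 -0.373
vertex -3.401 0.927 -0.151
vertex -2.258 -0.851 0.63
endloop
endfacet
facet normal 0.305 0.541 0.784
outer loop
vertex -2.258 -0.851 0.63
vertex -3.401 0.927 -0.151
vertex -2.736 -0.903 0.852
endloop
endfacet
facet normal 0.303 -0.836 0.457
outer loop
vertex -2.258 -0.851 0.63
vertex -2.736 -0.903 0.852
vertex -2.638 -1.125 0.381
endloop
endfacet
facet normal -0.303 0.835 -0.458
outer loop
vertex -3.401 0.927 -0.151
vertex -3.302 0.705 -0.621
vertex -3.781 0.653 -0.399
endloop
endfacet
facet normal -0.628 0.186 0.756
outer loop
vertex -3.401 0.927 -0.151
vertex -3.781 0.653 -0.399
vertex -2.736 -0.903 0.852
endloop
endfacet
facet normal -0.628 0.186 0.756
outer loop
vertex -2.736 -0.903 0.852
vertex -3.781 0.653 -0.399
vertex -3.116 -1.177 0.604
endloop
endfacet
facet normal 0.304 -0.836 0.457
outer loop
vertex -2.736 -0.903 0.852
vertex -3.116 -1.177 0.604
vertex -2.638 -1.125 0.381
endloop
endfacet
facet normal -0.303 0.836 -0.458
outer loop
vertex -3.781 0.653 -0.399
vertex -3.302 0.705 -0.621
vertex -3.682 0.431 -0.87
endloop
endfacet
facet normal -0.934 -0.355 -0.029
outer loop
vertex -3.781 0.653 -0.399
vertex -3.682 0.431 -0.87
vertex -3.116 -1.177 0.604
endloop
endfacet
facet normal -0.934 -0.355 -0.029
outer loop
vertex -3.116 -1.177 0.604
vertex -3.682 0.431 -0.87
vertex -3.017 -1.399 0.133
endloop
endfacet
facet normal 0.304 -0.835 0.458
outer loop
vertex -3.116 -1.177 0.604
vertex -3.017 -1.399 0.133
vertex -2.638 -1.125 0.381
endloop
endfacet
facet normal -0.303 0.836 -0.457
outer loop
vertex -3.682 0.431 -0.87
vertex -3.302 0.705 -0.621
vertex -3.204 0.483 -1.092
endloop
endfacet
facet normal -0.305 -0.541 -0.784
outer loop
vertex -3.682 0.431 -0.87
vertex -3.204 0.483 -1.092
vertex -3.017 -1.399 0.133
endloop
endfacet
facet normal -0.305 -0.541 -0.784
outer loop
vertex -3.017 -1.399 0.133
vertex -3.204 0.483 -1.092
vertex -2.539 -1.347 -0.089
endloop
endfacet
facet normal 0.304 -0.835 0.458
outer loop
vertex -3.017 -1.399 0.133
vertex -2.539 -1.347 -0.089
vertex -2.638 -1.125 0.381
endloop
endfacet
facet normal -0.304 0.836 -0.457
outer loop
vertex -3.204 0.483 -1.092
vertex -3.302 0.705 -0.621
vertex -2.824 0.757 -0.844
endloop
endfacet
facet normal 0.628 -0.186 -0.756
outer loop
vertex -3.204 0.483 -1.092
vertex -2.824 0.757 -0.844
vertex -2.539 -1.347 -0.089
endloop
endfacet
facet normal 0.628 -0.186 -0.756
outer loop
vertex -2.539 -1.347 -0.089
vertex -2.824 0.757 -0.844
vertex -2.159 -1.073 0.159
endloop
endfacet
facet normal 0.303 -0.835 0.458
outer loop
vertex -2.539 -1.347 -0.089
vertex -2.159 -1.073 0.159
vertex -2.638 -1.125 0.381
endloop
endfacet
facet normal -0.518 0.156 0.841
outer loop
vertex -2.099 -2.227 -0.642
vertex -1.465 -3.084 -0.093
vertex -1.084 -1.947 -0.069
endloop
endfacet
facet normal -0.467 0.756 0.459
outer loop
vertex -2.099 -2.227 -0.642
vertex -1.084 -1.947 -0.069
vertex -1.328 -1.452 -1.133
endloop
endfacet
facet normal -0.753 0.632 -0.184
outer loop
vertex -2.099 -2.227 -0.642
vertex -1.328 -1.452 -1.133
vertex -1.859 -2.282 -1.815
endloop
endfacet
facet normal -0.979 -0.045 -0.198
outer loop
vertex -2.099 -2.227 -0.642
vertex -1.859 -2.282 -1.815
vertex -1.943 -3.291 -1.172
endloop
endfacet
facet normal -0.834 -0.339 0.435
outer loop
vertex -2.099 -2.227 -0.642
vertex -1.943 -3.291 -1.172
vertex -1.465 -3.084 -0.093
endloop
endfacet
facet normal 0.225 0.902 0.368
outer loop
vertex -1.328 -1.452 -1.133
vertex -1.084 -1.947 -0.069
vertex -0.217 -1.829 -0.888
endloop
endfacet
facet normal 0.143 -0.069 0.987
outer loop
vertex -1.084 -1.947 -0.069
vertex -1.465 -3.084 -0.093
vertex -0.301 -2.838 -0.245
endloop
endfacet
facet normal -0.368 -0.869 0.330
outer loop
vertex -1.465 -3.084 -0.093
vertex -1.943 -3.291 -1.172
vertex -0.832 -3.668 -0.927
endloop
endfacet
facet normal -0.603 -0.393 -0.695
outer loop
vertex -1.943 -3.291 -1.172
vertex -1.859 -2.282 -1.815
vertex -1.076 -3.173 -1.991
endloop
endfacet
facet normal -0.236 0.703 -0.671
outer loop
vertex -1.859 -2.282 -1.815
vertex -1.328 -1.452 -1.133
vertex -0.695 -2.036 -1.967
endloop
endfacet
facet normal 0.979 0.045 0.198
outer loop
vertex -0.061 -2.893 -1.418
vertex -0.217 -1.829 -0.888
vertex -0.301 -2.838 -0.245
endloop
endfacet
facet normal 0.753 -0.632 0.184
outer loop
vertex -0.061 -2.893 -1.418
vertex -0.301 -2.838 -0.245
vertex -0.832 -3.668 -0.927
endloop
endfacet
facet normal 0.467 -0.756 -0.459
outer loop
vertex -0.061 -2.893 -1.418
vertex -0.832 -3.668 -0.927
vertex -1.076 -3.173 -1.991
endloop
endfacet
facet normal 0.518 -0.156 -0.841
outer loop
vertex -0.061 -2.893 -1.418
vertex -1.076 -3.173 -1.991
vertex -0.695 -2.036 -1.967
endloop
endfacet
facet normal 0.834 0.339 -0.435
outer loop
vertex -0.061 -2.893 -1.418
vertex -0.695 -2.036 -1.967
vertex -0.217 -1.829 -0.888
endloop
endfacet
facet normal 0.603 0.393 0.695
outer loop
vertex -0.301 -2.838 -0.245
vertex -0.217 -1.829 -0.888
vertex -1.084 -1.947 -0.069
endloop
endfacet
facet normal 0.236 -0.703 0.671
outer loop
vertex -0.832 -3.668 -0.927
vertex -0.301 -2.838 -0.245
vertex -1.465 -3.084 -0.093
endloop
endfacet
facet normal -0.225 -0.902 -0.368
outer loop
vertex -1.076 -3.173 -1.991
vertex -0.832 -3.668 -0.927
vertex -1.943 -3.291 -1.172
endloop
endfacet
facet normal -0.143 0.069 -0.987
outer loop
vertex -0.695 -2.036 -1.967
vertex -1.076 -3.173 -1.991
vertex -1.859 -2.282 -1.815
endloop
endfacet
facet normal 0.368 0.869 -0.330
outer loop
vertex -0.217 -1.829 -0.888
vertex -0.695 -2.036 -1.967
vertex -1.328 -1.452 -1.133
endloop
endfacet

endsolid


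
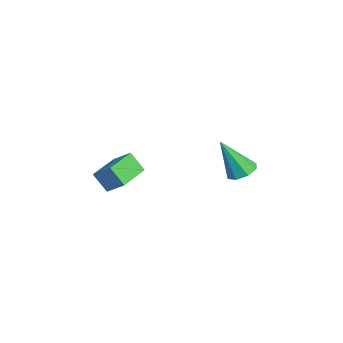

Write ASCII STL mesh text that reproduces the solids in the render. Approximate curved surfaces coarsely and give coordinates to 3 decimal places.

solid 
facet normal -0.465 -0.647 -0.604
outer loop
vertex -0.595 -2.826 -2.507
vertex -1.96 -1.864 -2.485
vertex -0.235 -2.296 -3.351
endloop
endfacet
facet normal 0.817 -0.576 -0.013
outer loop
vertex 0.24 -1.636 -2.735
vertex -0.595 -2.826 -2.507
vertex -0.235 -2.296 -3.351
endloop
endfacet
facet normal -0.465 -0.647 -0.604
outer loop
vertex -0.235 -2.296 -3.351
vertex -1.96 -1.864 -2.485
vertex -1.6 -1.334 -3.33
endloop
endfacet
facet normal 0.340 0.499 -0.797
outer loop
vertex -1.6 -1.334 -3.33
vertex 0.24 -1.636 -2.735
vertex -0.235 -2.296 -3.351
endloop
endfacet
facet normal -0.339 -0.500 0.797
outer loop
vertex -0.595 -2.826 -2.507
vertex -1.485 -1.204 -1.869
vertex -1.96 -1.864 -2.485
endloop
endfacet
facet normal 0.817 -0.576 -0.013
outer loop
vertex -0.12 -2.166 -1.89
vertex -0.595 -2.826 -2.507
vertex 0.24 -1.636 -2.735
endloop
endfacet
facet normal -0.340 -0.500 0.797
outer loop
vertex -0.12 -2.166 -1.89
vertex -1.485 -1.204 -1.869
vertex -0.595 -2.826 -2.507
endloop
endfacet
facet normal -0.817 0.576 0.013
outer loop
vertex -1.96 -1.864 -2.485
vertex -1.485 -1.204 -1.869
vertex -1.6 -1.334 -3.33
endloop
endfacet
facet normal 0.340 0.500 -0.797
outer loop
vertex -1.125 -0.674 -2.713
vertex 0.24 -1.636 -2.735
vertex -1.6 -1.334 -3.33
endloop
endfacet
facet normal -0.817 0.576 0.013
outer loop
vertex -1.6 -1.334 -3.33
vertex -1.485 -1.204 -1.869
vertex -1.125 -0.674 -2.713
endloop
endfacet
facet normal 0.466 0.647 0.604
outer loop
vertex -1.125 -0.674 -2.713
vertex -0.12 -2.166 -1.89
vertex 0.24 -1.636 -2.735
endloop
endfacet
facet normal 0.465 0.647 0.605
outer loop
vertex -1.485 -1.204 -1.869
vertex -0.12 -2.166 -1.89
vertex -1.125 -0.674 -2.713
endloop
endfacet
facet normal 0.074 0.460 -0.885
outer loop
vertex -0.989 3.947 -2.904
vertex -1.349 3.407 -3.215
vertex -1.533 4.03 -2.906
endloop
endfacet
facet normal 0.101 0.682 0.724
outer loop
vertex -0.989 3.947 -2.904
vertex -1.533 4.03 -2.906
vertex -1.491 2.493 -1.465
endloop
endfacet
facet normal 0.072 0.460 -0.885
outer loop
vertex -1.533 4.03 -2.906
vertex -1.349 3.407 -3.215
vertex -1.97 3.748 -3.088
endloop
endfacet
facet normal -0.596 0.540 0.594
outer loop
vertex -1.533 4.03 -2.906
vertex -1.97 3.748 -3.088
vertex -1.491 2.493 -1.465
endloop
endfacet
facet normal 0.073 0.462 -0.884
outer loop
vertex -1.97 3.748 -3.088
vertex -1.349 3.407 -3.215
vertex -2.042 3.266 -3.346
endloop
endfacet
facet normal -0.960 -0.006 0.279
outer loop
vertex -1.97 3.748 -3.088
vertex -2.042 3.266 -3.346
vertex -1.491 2.493 -1.465
endloop
endfacet
facet normal 0.073 0.461 -0.884
outer loop
vertex -2.042 3.266 -3.346
vertex -1.349 3.407 -3.215
vertex -1.709 2.866 -3.527
endloop
endfacet
facet normal -0.775 -0.631 -0.032
outer loop
vertex -2.042 3.266 -3.346
vertex -1.709 2.866 -3.527
vertex -1.491 2.493 -1.465
endloop
endfacet
facet normal 0.073 0.462 -0.884
outer loop
vertex -1.709 2.866 -3.527
vertex -1.349 3.407 -3.215
vertex -1.164 2.784 -3.525
endloop
endfacet
facet normal -0.146 -0.976 -0.161
outer loop
vertex -1.709 2.866 -3.527
vertex -1.164 2.784 -3.525
vertex -1.491 2.493 -1.465
endloop
endfacet
facet normal 0.071 0.461 -0.884
outer loop
vertex -1.164 2.784 -3.525
vertex -1.349 3.407 -3.215
vertex -0.727 3.066 -3.343
endloop
endfacet
facet normal 0.551 -0.834 -0.030
outer loop
vertex -1.164 2.784 -3.525
vertex -0.727 3.066 -3.343
vertex -1.491 2.493 -1.465
endloop
endfacet
facet normal 0.072 0.462 -0.884
outer loop
vertex -0.727 3.066 -3.343
vertex -1.349 3.407 -3.215
vertex -0.655 3.548 -3.085
endloop
endfacet
facet normal 0.914 -0.289 0.284
outer loop
vertex -0.727 3.066 -3.343
vertex -0.655 3.548 -3.085
vertex -1.491 2.493 -1.465
endloop
endfacet
facet normal 0.072 0.461 -0.884
outer loop
vertex -0.655 3.548 -3.085
vertex -1.349 3.407 -3.215
vertex -0.989 3.947 -2.904
endloop
endfacet
facet normal 0.728 0.339 0.596
outer loop
vertex -0.655 3.548 -3.085
vertex -0.989 3.947 -2.904
vertex -1.491 2.493 -1.465
endloop
endfacet

endsolid


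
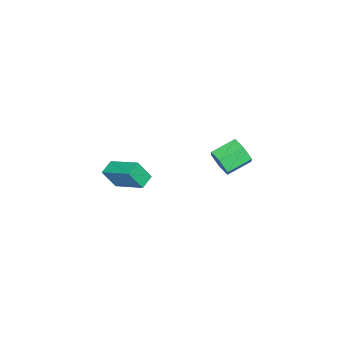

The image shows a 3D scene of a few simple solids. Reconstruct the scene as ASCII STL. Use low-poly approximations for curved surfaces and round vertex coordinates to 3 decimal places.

solid 
facet normal -0.955 -0.003 0.298
outer loop
vertex 1.604 -4.483 -0.534
vertex 1.879 -2.64 0.366
vertex 1.252 -3.883 -1.656
endloop
endfacet
facet normal -0.132 -0.891 -0.435
outer loop
vertex 2.121 -3.88 -1.926
vertex 1.604 -4.483 -0.534
vertex 1.252 -3.883 -1.656
endloop
endfacet
facet normal -0.955 -0.003 0.298
outer loop
vertex 1.252 -3.883 -1.656
vertex 1.879 -2.64 0.366
vertex 1.527 -2.039 -0.755
endloop
endfacet
facet normal -0.266 0.455 -0.850
outer loop
vertex 1.527 -2.039 -0.755
vertex 2.121 -3.88 -1.926
vertex 1.252 -3.883 -1.656
endloop
endfacet
facet normal 0.266 -0.455 0.850
outer loop
vertex 1.604 -4.483 -0.534
vertex 2.748 -2.637 0.096
vertex 1.879 -2.64 0.366
endloop
endfacet
facet normal -0.134 -0.890 -0.435
outer loop
vertex 2.473 -4.481 -0.805
vertex 1.604 -4.483 -0.534
vertex 2.121 -3.88 -1.926
endloop
endfacet
facet normal 0.266 -0.455 0.850
outer loop
vertex 2.473 -4.481 -0.805
vertex 2.748 -2.637 0.096
vertex 1.604 -4.483 -0.534
endloop
endfacet
facet normal 0.132 0.890 0.436
outer loop
vertex 1.879 -2.64 0.366
vertex 2.748 -2.637 0.096
vertex 1.527 -2.039 -0.755
endloop
endfacet
facet normal -0.266 0.455 -0.850
outer loop
vertex 2.396 -2.037 -1.026
vertex 2.121 -3.88 -1.926
vertex 1.527 -2.039 -0.755
endloop
endfacet
facet normal 0.133 0.891 0.434
outer loop
vertex 1.527 -2.039 -0.755
vertex 2.748 -2.637 0.096
vertex 2.396 -2.037 -1.026
endloop
endfacet
facet normal 0.955 0.003 -0.298
outer loop
vertex 2.396 -2.037 -1.026
vertex 2.473 -4.481 -0.805
vertex 2.121 -3.88 -1.926
endloop
endfacet
facet normal 0.955 0.003 -0.298
outer loop
vertex 2.748 -2.637 0.096
vertex 2.473 -4.481 -0.805
vertex 2.396 -2.037 -1.026
endloop
endfacet
facet normal 0.797 -0.492 -0.350
outer loop
vertex 3.064 2.817 3.809
vertex 2.616 2.551 3.162
vertex 3.035 3.266 3.111
endloop
endfacet
facet normal 0.602 0.683 0.414
outer loop
vertex 3.064 2.817 3.809
vertex 3.035 3.266 3.111
vertex 1.931 3.515 4.305
endloop
endfacet
facet normal 0.602 0.683 0.414
outer loop
vertex 1.931 3.515 4.305
vertex 3.035 3.266 3.111
vertex 1.902 3.964 3.607
endloop
endfacet
facet normal -0.798 0.491 0.349
outer loop
vertex 1.931 3.515 4.305
vertex 1.902 3.964 3.607
vertex 1.484 3.249 3.658
endloop
endfacet
facet normal 0.797 -0.492 -0.350
outer loop
vertex 3.035 3.266 3.111
vertex 2.616 2.551 3.162
vertex 2.587 3.0 2.464
endloop
endfacet
facet normal 0.271 0.810 -0.521
outer loop
vertex 3.035 3.266 3.111
vertex 2.587 3.0 2.464
vertex 1.902 3.964 3.607
endloop
endfacet
facet normal 0.271 0.810 -0.520
outer loop
vertex 1.902 3.964 3.607
vertex 2.587 3.0 2.464
vertex 1.455 3.698 2.96
endloop
endfacet
facet normal -0.798 0.491 0.349
outer loop
vertex 1.902 3.964 3.607
vertex 1.455 3.698 2.96
vertex 1.484 3.249 3.658
endloop
endfacet
facet normal 0.798 -0.491 -0.349
outer loop
vertex 2.587 3.0 2.464
vertex 2.616 2.551 3.162
vertex 2.169 2.285 2.515
endloop
endfacet
facet normal -0.331 0.127 -0.935
outer loop
vertex 2.587 3.0 2.464
vertex 2.169 2.285 2.515
vertex 1.455 3.698 2.96
endloop
endfacet
facet normal -0.331 0.127 -0.935
outer loop
vertex 1.455 3.698 2.96
vertex 2.169 2.285 2.515
vertex 1.036 2.983 3.011
endloop
endfacet
facet normal -0.797 0.492 0.350
outer loop
vertex 1.455 3.698 2.96
vertex 1.036 2.983 3.011
vertex 1.484 3.249 3.658
endloop
endfacet
facet normal 0.798 -0.491 -0.349
outer loop
vertex 2.169 2.285 2.515
vertex 2.616 2.551 3.162
vertex 2.198 1.836 3.213
endloop
endfacet
facet normal -0.602 -0.683 -0.414
outer loop
vertex 2.169 2.285 2.515
vertex 2.198 1.836 3.213
vertex 1.036 2.983 3.011
endloop
endfacet
facet normal -0.602 -0.683 -0.414
outer loop
vertex 1.036 2.983 3.011
vertex 2.198 1.836 3.213
vertex 1.065 2.534 3.709
endloop
endfacet
facet normal -0.797 0.492 0.350
outer loop
vertex 1.036 2.983 3.011
vertex 1.065 2.534 3.709
vertex 1.484 3.249 3.658
endloop
endfacet
facet normal 0.798 -0.491 -0.349
outer loop
vertex 2.198 1.836 3.213
vertex 2.616 2.551 3.162
vertex 2.645 2.102 3.86
endloop
endfacet
facet normal -0.271 -0.810 0.520
outer loop
vertex 2.198 1.836 3.213
vertex 2.645 2.102 3.86
vertex 1.065 2.534 3.709
endloop
endfacet
facet normal -0.271 -0.810 0.521
outer loop
vertex 1.065 2.534 3.709
vertex 2.645 2.102 3.86
vertex 1.513 2.8 4.356
endloop
endfacet
facet normal -0.797 0.492 0.350
outer loop
vertex 1.065 2.534 3.709
vertex 1.513 2.8 4.356
vertex 1.484 3.249 3.658
endloop
endfacet
facet normal 0.797 -0.492 -0.350
outer loop
vertex 2.645 2.102 3.86
vertex 2.616 2.551 3.162
vertex 3.064 2.817 3.809
endloop
endfacet
facet normal 0.331 -0.127 0.935
outer loop
vertex 2.645 2.102 3.86
vertex 3.064 2.817 3.809
vertex 1.513 2.8 4.356
endloop
endfacet
facet normal 0.331 -0.127 0.935
outer loop
vertex 1.513 2.8 4.356
vertex 3.064 2.817 3.809
vertex 1.931 3.515 4.305
endloop
endfacet
facet normal -0.798 0.491 0.349
outer loop
vertex 1.513 2.8 4.356
vertex 1.931 3.515 4.305
vertex 1.484 3.249 3.658
endloop
endfacet

endsolid


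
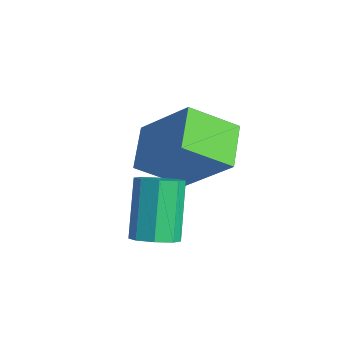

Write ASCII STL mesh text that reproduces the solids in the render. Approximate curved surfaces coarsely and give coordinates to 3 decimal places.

solid 
facet normal 0.480 -0.355 -0.802
outer loop
vertex 1.235 1.382 -0.435
vertex 0.714 1.192 -0.663
vertex 1.032 1.699 -0.697
endloop
endfacet
facet normal 0.757 0.629 0.175
outer loop
vertex 1.235 1.382 -0.435
vertex 1.032 1.699 -0.697
vertex 0.427 1.979 0.912
endloop
endfacet
facet normal 0.757 0.630 0.175
outer loop
vertex 0.427 1.979 0.912
vertex 1.032 1.699 -0.697
vertex 0.224 2.296 0.649
endloop
endfacet
facet normal -0.482 0.355 0.801
outer loop
vertex 0.427 1.979 0.912
vertex 0.224 2.296 0.649
vertex -0.094 1.788 0.683
endloop
endfacet
facet normal 0.482 -0.356 -0.801
outer loop
vertex 1.032 1.699 -0.697
vertex 0.714 1.192 -0.663
vertex 0.643 1.719 -0.94
endloop
endfacet
facet normal 0.223 0.934 -0.280
outer loop
vertex 1.032 1.699 -0.697
vertex 0.643 1.719 -0.94
vertex 0.224 2.296 0.649
endloop
endfacet
facet normal 0.222 0.934 -0.281
outer loop
vertex 0.224 2.296 0.649
vertex 0.643 1.719 -0.94
vertex -0.166 2.316 0.407
endloop
endfacet
facet normal -0.480 0.354 0.803
outer loop
vertex 0.224 2.296 0.649
vertex -0.166 2.316 0.407
vertex -0.094 1.788 0.683
endloop
endfacet
facet normal 0.480 -0.357 -0.801
outer loop
vertex 0.643 1.719 -0.94
vertex 0.714 1.192 -0.663
vertex 0.295 1.43 -1.02
endloop
endfacet
facet normal -0.442 0.691 -0.572
outer loop
vertex 0.643 1.719 -0.94
vertex 0.295 1.43 -1.02
vertex -0.166 2.316 0.407
endloop
endfacet
facet normal -0.442 0.691 -0.572
outer loop
vertex -0.166 2.316 0.407
vertex 0.295 1.43 -1.02
vertex -0.513 2.027 0.326
endloop
endfacet
facet normal -0.482 0.354 0.802
outer loop
vertex -0.166 2.316 0.407
vertex -0.513 2.027 0.326
vertex -0.094 1.788 0.683
endloop
endfacet
facet normal 0.482 -0.354 -0.802
outer loop
vertex 0.295 1.43 -1.02
vertex 0.714 1.192 -0.663
vertex 0.193 1.001 -0.892
endloop
endfacet
facet normal -0.848 0.044 -0.528
outer loop
vertex 0.295 1.43 -1.02
vertex 0.193 1.001 -0.892
vertex -0.513 2.027 0.326
endloop
endfacet
facet normal -0.848 0.043 -0.528
outer loop
vertex -0.513 2.027 0.326
vertex 0.193 1.001 -0.892
vertex -0.615 1.598 0.455
endloop
endfacet
facet normal -0.480 0.355 0.802
outer loop
vertex -0.513 2.027 0.326
vertex -0.615 1.598 0.455
vertex -0.094 1.788 0.683
endloop
endfacet
facet normal 0.482 -0.355 -0.801
outer loop
vertex 0.193 1.001 -0.892
vertex 0.714 1.192 -0.663
vertex 0.396 0.684 -0.629
endloop
endfacet
facet normal -0.757 -0.630 -0.175
outer loop
vertex 0.193 1.001 -0.892
vertex 0.396 0.684 -0.629
vertex -0.615 1.598 0.455
endloop
endfacet
facet normal -0.757 -0.630 -0.175
outer loop
vertex -0.615 1.598 0.455
vertex 0.396 0.684 -0.629
vertex -0.412 1.281 0.717
endloop
endfacet
facet normal -0.480 0.355 0.802
outer loop
vertex -0.615 1.598 0.455
vertex -0.412 1.281 0.717
vertex -0.094 1.788 0.683
endloop
endfacet
facet normal 0.480 -0.354 -0.803
outer loop
vertex 0.396 0.684 -0.629
vertex 0.714 1.192 -0.663
vertex 0.786 0.664 -0.387
endloop
endfacet
facet normal -0.222 -0.934 0.281
outer loop
vertex 0.396 0.684 -0.629
vertex 0.786 0.664 -0.387
vertex -0.412 1.281 0.717
endloop
endfacet
facet normal -0.223 -0.934 0.280
outer loop
vertex -0.412 1.281 0.717
vertex 0.786 0.664 -0.387
vertex -0.023 1.261 0.96
endloop
endfacet
facet normal -0.482 0.356 0.801
outer loop
vertex -0.412 1.281 0.717
vertex -0.023 1.261 0.96
vertex -0.094 1.788 0.683
endloop
endfacet
facet normal 0.482 -0.354 -0.802
outer loop
vertex 0.786 0.664 -0.387
vertex 0.714 1.192 -0.663
vertex 1.133 0.953 -0.306
endloop
endfacet
facet normal 0.442 -0.691 0.572
outer loop
vertex 0.786 0.664 -0.387
vertex 1.133 0.953 -0.306
vertex -0.023 1.261 0.96
endloop
endfacet
facet normal 0.442 -0.691 0.572
outer loop
vertex -0.023 1.261 0.96
vertex 1.133 0.953 -0.306
vertex 0.325 1.55 1.04
endloop
endfacet
facet normal -0.480 0.357 0.801
outer loop
vertex -0.023 1.261 0.96
vertex 0.325 1.55 1.04
vertex -0.094 1.788 0.683
endloop
endfacet
facet normal 0.480 -0.355 -0.802
outer loop
vertex 1.133 0.953 -0.306
vertex 0.714 1.192 -0.663
vertex 1.235 1.382 -0.435
endloop
endfacet
facet normal 0.848 -0.043 0.528
outer loop
vertex 1.133 0.953 -0.306
vertex 1.235 1.382 -0.435
vertex 0.325 1.55 1.04
endloop
endfacet
facet normal 0.848 -0.044 0.528
outer loop
vertex 0.325 1.55 1.04
vertex 1.235 1.382 -0.435
vertex 0.427 1.979 0.912
endloop
endfacet
facet normal -0.482 0.354 0.802
outer loop
vertex 0.325 1.55 1.04
vertex 0.427 1.979 0.912
vertex -0.094 1.788 0.683
endloop
endfacet
facet normal -0.716 0.561 0.416
outer loop
vertex -2.722 2.751 0.331
vertex -1.444 3.34 1.738
vertex -2.301 3.941 -0.55
endloop
endfacet
facet normal -0.642 -0.296 -0.707
outer loop
vertex -1.356 3.2 -1.098
vertex -2.722 2.751 0.331
vertex -2.301 3.941 -0.55
endloop
endfacet
facet normal -0.716 0.561 0.416
outer loop
vertex -2.301 3.941 -0.55
vertex -1.444 3.34 1.738
vertex -1.023 4.53 0.856
endloop
endfacet
facet normal 0.274 0.773 -0.573
outer loop
vertex -1.023 4.53 0.856
vertex -1.356 3.2 -1.098
vertex -2.301 3.941 -0.55
endloop
endfacet
facet normal -0.274 -0.773 0.572
outer loop
vertex -2.722 2.751 0.331
vertex -0.499 2.599 1.19
vertex -1.444 3.34 1.738
endloop
endfacet
facet normal -0.642 -0.297 -0.707
outer loop
vertex -1.777 2.01 -0.216
vertex -2.722 2.751 0.331
vertex -1.356 3.2 -1.098
endloop
endfacet
facet normal -0.274 -0.772 0.573
outer loop
vertex -1.777 2.01 -0.216
vertex -0.499 2.599 1.19
vertex -2.722 2.751 0.331
endloop
endfacet
facet normal 0.642 0.297 0.707
outer loop
vertex -1.444 3.34 1.738
vertex -0.499 2.599 1.19
vertex -1.023 4.53 0.856
endloop
endfacet
facet normal 0.274 0.773 -0.573
outer loop
vertex -0.078 3.789 0.309
vertex -1.356 3.2 -1.098
vertex -1.023 4.53 0.856
endloop
endfacet
facet normal 0.642 0.296 0.707
outer loop
vertex -1.023 4.53 0.856
vertex -0.499 2.599 1.19
vertex -0.078 3.789 0.309
endloop
endfacet
facet normal 0.716 -0.561 -0.415
outer loop
vertex -0.078 3.789 0.309
vertex -1.777 2.01 -0.216
vertex -1.356 3.2 -1.098
endloop
endfacet
facet normal 0.716 -0.561 -0.416
outer loop
vertex -0.499 2.599 1.19
vertex -1.777 2.01 -0.216
vertex -0.078 3.789 0.309
endloop
endfacet

endsolid


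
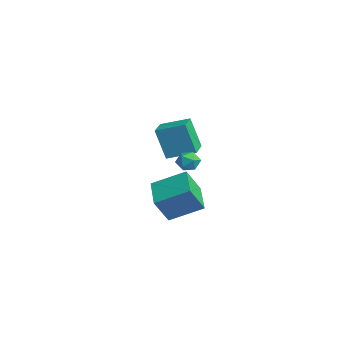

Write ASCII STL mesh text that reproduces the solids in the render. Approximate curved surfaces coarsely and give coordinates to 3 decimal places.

solid 
facet normal -0.921 0.307 0.241
outer loop
vertex 1.078 -0.406 -2.851
vertex 1.884 1.285 -1.924
vertex 0.975 0.467 -4.353
endloop
endfacet
facet normal -0.385 -0.809 -0.444
outer loop
vertex 2.816 -0.145 -4.836
vertex 1.078 -0.406 -2.851
vertex 0.975 0.467 -4.353
endloop
endfacet
facet normal -0.921 0.306 0.242
outer loop
vertex 0.975 0.467 -4.353
vertex 1.884 1.285 -1.924
vertex 1.78 2.158 -3.425
endloop
endfacet
facet normal -0.060 0.502 -0.863
outer loop
vertex 1.78 2.158 -3.425
vertex 2.816 -0.145 -4.836
vertex 0.975 0.467 -4.353
endloop
endfacet
facet normal 0.060 -0.502 0.863
outer loop
vertex 1.078 -0.406 -2.851
vertex 3.725 0.673 -2.407
vertex 1.884 1.285 -1.924
endloop
endfacet
facet normal -0.385 -0.809 -0.444
outer loop
vertex 2.92 -1.018 -3.335
vertex 1.078 -0.406 -2.851
vertex 2.816 -0.145 -4.836
endloop
endfacet
facet normal 0.060 -0.502 0.863
outer loop
vertex 2.92 -1.018 -3.335
vertex 3.725 0.673 -2.407
vertex 1.078 -0.406 -2.851
endloop
endfacet
facet normal 0.385 0.809 0.444
outer loop
vertex 1.884 1.285 -1.924
vertex 3.725 0.673 -2.407
vertex 1.78 2.158 -3.425
endloop
endfacet
facet normal -0.060 0.502 -0.863
outer loop
vertex 3.622 1.546 -3.909
vertex 2.816 -0.145 -4.836
vertex 1.78 2.158 -3.425
endloop
endfacet
facet normal 0.385 0.809 0.444
outer loop
vertex 1.78 2.158 -3.425
vertex 3.725 0.673 -2.407
vertex 3.622 1.546 -3.909
endloop
endfacet
facet normal 0.921 -0.306 -0.242
outer loop
vertex 3.622 1.546 -3.909
vertex 2.92 -1.018 -3.335
vertex 2.816 -0.145 -4.836
endloop
endfacet
facet normal 0.921 -0.306 -0.241
outer loop
vertex 3.725 0.673 -2.407
vertex 2.92 -1.018 -3.335
vertex 3.622 1.546 -3.909
endloop
endfacet
facet normal -0.973 0.178 0.148
outer loop
vertex -2.596 3.072 -3.502
vertex -2.502 2.965 -2.758
vertex -2.421 3.657 -3.055
endloop
endfacet
facet normal -0.732 0.538 -0.418
outer loop
vertex -2.596 3.072 -3.502
vertex -2.421 3.657 -3.055
vertex -2.088 3.585 -3.731
endloop
endfacet
facet normal -0.465 0.067 -0.883
outer loop
vertex -2.596 3.072 -3.502
vertex -2.088 3.585 -3.731
vertex -1.964 2.848 -3.852
endloop
endfacet
facet normal -0.542 -0.585 -0.604
outer loop
vertex -2.596 3.072 -3.502
vertex -1.964 2.848 -3.852
vertex -2.22 2.465 -3.251
endloop
endfacet
facet normal -0.856 -0.516 0.034
outer loop
vertex -2.596 3.072 -3.502
vertex -2.22 2.465 -3.251
vertex -2.502 2.965 -2.758
endloop
endfacet
facet normal -0.199 0.959 -0.200
outer loop
vertex -2.088 3.585 -3.731
vertex -2.421 3.657 -3.055
vertex -1.68 3.795 -3.129
endloop
endfacet
facet normal -0.588 0.376 0.716
outer loop
vertex -2.421 3.657 -3.055
vertex -2.502 2.965 -2.758
vertex -1.936 3.412 -2.528
endloop
endfacet
facet normal -0.398 -0.748 0.531
outer loop
vertex -2.502 2.965 -2.758
vertex -2.22 2.465 -3.251
vertex -1.812 2.675 -2.649
endloop
endfacet
facet normal 0.110 -0.859 -0.500
outer loop
vertex -2.22 2.465 -3.251
vertex -1.964 2.848 -3.852
vertex -1.479 2.603 -3.325
endloop
endfacet
facet normal 0.233 0.196 -0.953
outer loop
vertex -1.964 2.848 -3.852
vertex -2.088 3.585 -3.731
vertex -1.398 3.295 -3.622
endloop
endfacet
facet normal 0.542 0.585 0.604
outer loop
vertex -1.304 3.188 -2.878
vertex -1.68 3.795 -3.129
vertex -1.936 3.412 -2.528
endloop
endfacet
facet normal 0.465 -0.067 0.883
outer loop
vertex -1.304 3.188 -2.878
vertex -1.936 3.412 -2.528
vertex -1.812 2.675 -2.649
endloop
endfacet
facet normal 0.732 -0.538 0.418
outer loop
vertex -1.304 3.188 -2.878
vertex -1.812 2.675 -2.649
vertex -1.479 2.603 -3.325
endloop
endfacet
facet normal 0.973 -0.178 -0.148
outer loop
vertex -1.304 3.188 -2.878
vertex -1.479 2.603 -3.325
vertex -1.398 3.295 -3.622
endloop
endfacet
facet normal 0.856 0.516 -0.034
outer loop
vertex -1.304 3.188 -2.878
vertex -1.398 3.295 -3.622
vertex -1.68 3.795 -3.129
endloop
endfacet
facet normal -0.110 0.859 0.500
outer loop
vertex -1.936 3.412 -2.528
vertex -1.68 3.795 -3.129
vertex -2.421 3.657 -3.055
endloop
endfacet
facet normal -0.233 -0.196 0.953
outer loop
vertex -1.812 2.675 -2.649
vertex -1.936 3.412 -2.528
vertex -2.502 2.965 -2.758
endloop
endfacet
facet normal 0.199 -0.959 0.200
outer loop
vertex -1.479 2.603 -3.325
vertex -1.812 2.675 -2.649
vertex -2.22 2.465 -3.251
endloop
endfacet
facet normal 0.588 -0.376 -0.716
outer loop
vertex -1.398 3.295 -3.622
vertex -1.479 2.603 -3.325
vertex -1.964 2.848 -3.852
endloop
endfacet
facet normal 0.398 0.748 -0.531
outer loop
vertex -1.68 3.795 -3.129
vertex -1.398 3.295 -3.622
vertex -2.088 3.585 -3.731
endloop
endfacet
facet normal -0.815 0.570 -0.109
outer loop
vertex -5.365 2.95 -1.704
vertex -4.439 4.383 -1.131
vertex -4.792 3.385 -3.719
endloop
endfacet
facet normal -0.514 -0.797 -0.318
outer loop
vertex -3.521 2.497 -3.549
vertex -5.365 2.95 -1.704
vertex -4.792 3.385 -3.719
endloop
endfacet
facet normal -0.815 0.570 -0.108
outer loop
vertex -4.792 3.385 -3.719
vertex -4.439 4.383 -1.131
vertex -3.866 4.819 -3.146
endloop
endfacet
facet normal 0.268 0.203 -0.942
outer loop
vertex -3.866 4.819 -3.146
vertex -3.521 2.497 -3.549
vertex -4.792 3.385 -3.719
endloop
endfacet
facet normal -0.268 -0.203 0.942
outer loop
vertex -5.365 2.95 -1.704
vertex -3.168 3.495 -0.961
vertex -4.439 4.383 -1.131
endloop
endfacet
facet normal -0.514 -0.796 -0.319
outer loop
vertex -4.094 2.061 -1.534
vertex -5.365 2.95 -1.704
vertex -3.521 2.497 -3.549
endloop
endfacet
facet normal -0.268 -0.203 0.942
outer loop
vertex -4.094 2.061 -1.534
vertex -3.168 3.495 -0.961
vertex -5.365 2.95 -1.704
endloop
endfacet
facet normal 0.514 0.797 0.318
outer loop
vertex -4.439 4.383 -1.131
vertex -3.168 3.495 -0.961
vertex -3.866 4.819 -3.146
endloop
endfacet
facet normal 0.268 0.203 -0.942
outer loop
vertex -2.595 3.93 -2.976
vertex -3.521 2.497 -3.549
vertex -3.866 4.819 -3.146
endloop
endfacet
facet normal 0.514 0.796 0.318
outer loop
vertex -3.866 4.819 -3.146
vertex -3.168 3.495 -0.961
vertex -2.595 3.93 -2.976
endloop
endfacet
facet normal 0.815 -0.570 0.108
outer loop
vertex -2.595 3.93 -2.976
vertex -4.094 2.061 -1.534
vertex -3.521 2.497 -3.549
endloop
endfacet
facet normal 0.815 -0.570 0.109
outer loop
vertex -3.168 3.495 -0.961
vertex -4.094 2.061 -1.534
vertex -2.595 3.93 -2.976
endloop
endfacet

endsolid


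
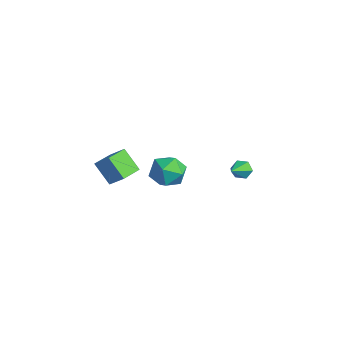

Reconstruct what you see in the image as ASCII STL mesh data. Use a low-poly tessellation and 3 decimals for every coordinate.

solid 
facet normal -0.550 0.677 -0.490
outer loop
vertex 0.684 4.319 -0.036
vertex 0.189 4.262 0.441
vertex 0.692 4.728 0.52
endloop
endfacet
facet normal 0.968 0.195 -0.157
outer loop
vertex 0.684 4.319 -0.036
vertex 0.692 4.728 0.52
vertex 1.151 3.078 1.299
endloop
endfacet
facet normal -0.550 0.677 -0.490
outer loop
vertex 0.692 4.728 0.52
vertex 0.189 4.262 0.441
vertex 0.197 4.671 0.997
endloop
endfacet
facet normal 0.582 0.474 0.661
outer loop
vertex 0.692 4.728 0.52
vertex 0.197 4.671 0.997
vertex 1.151 3.078 1.299
endloop
endfacet
facet normal -0.551 0.676 -0.490
outer loop
vertex 0.197 4.671 0.997
vertex 0.189 4.262 0.441
vertex -0.306 4.205 0.919
endloop
endfacet
facet normal -0.208 0.061 0.976
outer loop
vertex 0.197 4.671 0.997
vertex -0.306 4.205 0.919
vertex 1.151 3.078 1.299
endloop
endfacet
facet normal -0.551 0.676 -0.490
outer loop
vertex -0.306 4.205 0.919
vertex 0.189 4.262 0.441
vertex -0.314 3.796 0.363
endloop
endfacet
facet normal -0.613 -0.632 0.474
outer loop
vertex -0.306 4.205 0.919
vertex -0.314 3.796 0.363
vertex 1.151 3.078 1.299
endloop
endfacet
facet normal -0.550 0.676 -0.490
outer loop
vertex -0.314 3.796 0.363
vertex 0.189 4.262 0.441
vertex 0.181 3.853 -0.114
endloop
endfacet
facet normal -0.227 -0.911 -0.344
outer loop
vertex -0.314 3.796 0.363
vertex 0.181 3.853 -0.114
vertex 1.151 3.078 1.299
endloop
endfacet
facet normal -0.550 0.676 -0.490
outer loop
vertex 0.181 3.853 -0.114
vertex 0.189 4.262 0.441
vertex 0.684 4.319 -0.036
endloop
endfacet
facet normal 0.563 -0.498 -0.660
outer loop
vertex 0.181 3.853 -0.114
vertex 0.684 4.319 -0.036
vertex 1.151 3.078 1.299
endloop
endfacet
facet normal -0.607 -0.284 0.742
outer loop
vertex 0.639 -4.267 4.392
vertex -0.066 -3.003 4.299
vertex -0.178 -4.786 3.524
endloop
endfacet
facet normal 0.486 -0.872 0.064
outer loop
vertex 0.826 -4.317 2.301
vertex 0.639 -4.267 4.392
vertex -0.178 -4.786 3.524
endloop
endfacet
facet normal -0.608 -0.284 0.741
outer loop
vertex -0.178 -4.786 3.524
vertex -0.066 -3.003 4.299
vertex -0.882 -3.522 3.431
endloop
endfacet
facet normal -0.628 -0.399 -0.668
outer loop
vertex -0.882 -3.522 3.431
vertex 0.826 -4.317 2.301
vertex -0.178 -4.786 3.524
endloop
endfacet
facet normal 0.628 0.399 0.668
outer loop
vertex 0.639 -4.267 4.392
vertex 0.938 -2.534 3.076
vertex -0.066 -3.003 4.299
endloop
endfacet
facet normal 0.486 -0.872 0.064
outer loop
vertex 1.642 -3.798 3.169
vertex 0.639 -4.267 4.392
vertex 0.826 -4.317 2.301
endloop
endfacet
facet normal 0.628 0.399 0.668
outer loop
vertex 1.642 -3.798 3.169
vertex 0.938 -2.534 3.076
vertex 0.639 -4.267 4.392
endloop
endfacet
facet normal -0.486 0.872 -0.065
outer loop
vertex -0.066 -3.003 4.299
vertex 0.938 -2.534 3.076
vertex -0.882 -3.522 3.431
endloop
endfacet
facet normal -0.628 -0.399 -0.668
outer loop
vertex 0.121 -3.053 2.208
vertex 0.826 -4.317 2.301
vertex -0.882 -3.522 3.431
endloop
endfacet
facet normal -0.486 0.872 -0.064
outer loop
vertex -0.882 -3.522 3.431
vertex 0.938 -2.534 3.076
vertex 0.121 -3.053 2.208
endloop
endfacet
facet normal 0.608 0.284 -0.741
outer loop
vertex 0.121 -3.053 2.208
vertex 1.642 -3.798 3.169
vertex 0.826 -4.317 2.301
endloop
endfacet
facet normal 0.608 0.284 -0.742
outer loop
vertex 0.938 -2.534 3.076
vertex 1.642 -3.798 3.169
vertex 0.121 -3.053 2.208
endloop
endfacet
facet normal -0.521 0.163 0.838
outer loop
vertex -0.586 0.008 2.301
vertex -0.241 -1.081 2.728
vertex 0.437 -0.094 2.957
endloop
endfacet
facet normal -0.283 0.777 0.562
outer loop
vertex -0.586 0.008 2.301
vertex 0.437 -0.094 2.957
vertex 0.416 0.616 1.965
endloop
endfacet
facet normal -0.541 0.835 -0.102
outer loop
vertex -0.586 0.008 2.301
vertex 0.416 0.616 1.965
vertex -0.274 0.066 1.123
endloop
endfacet
facet normal -0.937 0.258 -0.235
outer loop
vertex -0.586 0.008 2.301
vertex -0.274 0.066 1.123
vertex -0.681 -0.982 1.595
endloop
endfacet
facet normal -0.925 -0.158 0.345
outer loop
vertex -0.586 0.008 2.301
vertex -0.681 -0.982 1.595
vertex -0.241 -1.081 2.728
endloop
endfacet
facet normal 0.428 0.739 0.520
outer loop
vertex 0.416 0.616 1.965
vertex 0.437 -0.094 2.957
vertex 1.381 -0.098 2.185
endloop
endfacet
facet normal 0.043 -0.254 0.966
outer loop
vertex 0.437 -0.094 2.957
vertex -0.241 -1.081 2.728
vertex 0.974 -1.146 2.657
endloop
endfacet
facet normal -0.611 -0.773 0.170
outer loop
vertex -0.241 -1.081 2.728
vertex -0.681 -0.982 1.595
vertex 0.284 -1.696 1.815
endloop
endfacet
facet normal -0.630 -0.102 -0.770
outer loop
vertex -0.681 -0.982 1.595
vertex -0.274 0.066 1.123
vertex 0.263 -0.986 0.823
endloop
endfacet
facet normal 0.012 0.833 -0.554
outer loop
vertex -0.274 0.066 1.123
vertex 0.416 0.616 1.965
vertex 0.941 0.001 1.052
endloop
endfacet
facet normal 0.937 -0.258 0.235
outer loop
vertex 1.286 -1.088 1.479
vertex 1.381 -0.098 2.185
vertex 0.974 -1.146 2.657
endloop
endfacet
facet normal 0.541 -0.835 0.102
outer loop
vertex 1.286 -1.088 1.479
vertex 0.974 -1.146 2.657
vertex 0.284 -1.696 1.815
endloop
endfacet
facet normal 0.283 -0.777 -0.562
outer loop
vertex 1.286 -1.088 1.479
vertex 0.284 -1.696 1.815
vertex 0.263 -0.986 0.823
endloop
endfacet
facet normal 0.521 -0.163 -0.838
outer loop
vertex 1.286 -1.088 1.479
vertex 0.263 -0.986 0.823
vertex 0.941 0.001 1.052
endloop
endfacet
facet normal 0.925 0.158 -0.345
outer loop
vertex 1.286 -1.088 1.479
vertex 0.941 0.001 1.052
vertex 1.381 -0.098 2.185
endloop
endfacet
facet normal 0.630 0.102 0.770
outer loop
vertex 0.974 -1.146 2.657
vertex 1.381 -0.098 2.185
vertex 0.437 -0.094 2.957
endloop
endfacet
facet normal -0.012 -0.833 0.554
outer loop
vertex 0.284 -1.696 1.815
vertex 0.974 -1.146 2.657
vertex -0.241 -1.081 2.728
endloop
endfacet
facet normal -0.428 -0.739 -0.520
outer loop
vertex 0.263 -0.986 0.823
vertex 0.284 -1.696 1.815
vertex -0.681 -0.982 1.595
endloop
endfacet
facet normal -0.043 0.254 -0.966
outer loop
vertex 0.941 0.001 1.052
vertex 0.263 -0.986 0.823
vertex -0.274 0.066 1.123
endloop
endfacet
facet normal 0.611 0.773 -0.170
outer loop
vertex 1.381 -0.098 2.185
vertex 0.941 0.001 1.052
vertex 0.416 0.616 1.965
endloop
endfacet

endsolid
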